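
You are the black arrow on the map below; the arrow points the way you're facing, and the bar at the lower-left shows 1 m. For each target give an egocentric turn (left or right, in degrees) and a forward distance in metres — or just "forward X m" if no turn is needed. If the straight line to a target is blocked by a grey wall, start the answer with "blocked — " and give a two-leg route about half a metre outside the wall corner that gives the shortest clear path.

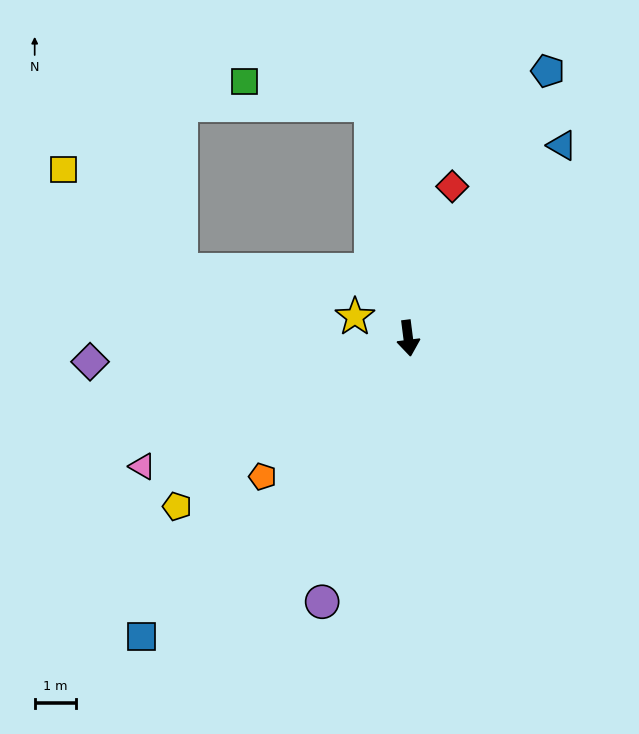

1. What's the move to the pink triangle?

turn right 72°, forward 7.2 m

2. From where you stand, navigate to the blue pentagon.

turn left 145°, forward 7.4 m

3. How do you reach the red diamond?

turn left 157°, forward 3.9 m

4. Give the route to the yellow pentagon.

turn right 61°, forward 7.0 m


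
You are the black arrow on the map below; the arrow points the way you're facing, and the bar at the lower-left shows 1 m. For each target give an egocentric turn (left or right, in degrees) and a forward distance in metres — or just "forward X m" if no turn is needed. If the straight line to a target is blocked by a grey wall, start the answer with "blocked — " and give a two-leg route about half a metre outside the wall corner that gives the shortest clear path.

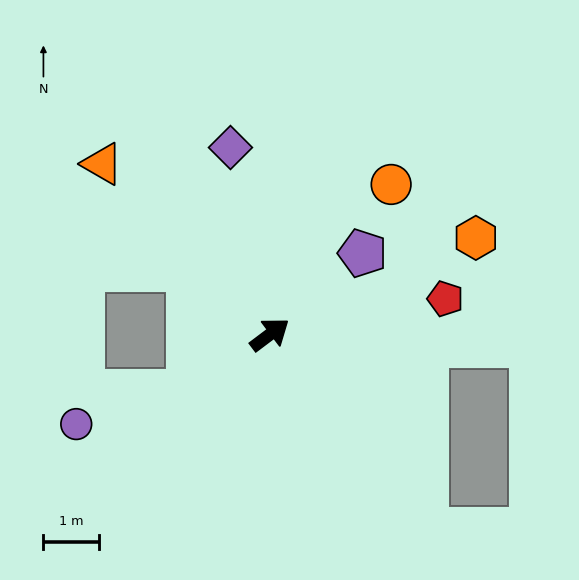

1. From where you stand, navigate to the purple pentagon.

turn left 4°, forward 2.2 m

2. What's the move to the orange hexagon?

turn right 12°, forward 4.1 m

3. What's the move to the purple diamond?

turn left 65°, forward 3.5 m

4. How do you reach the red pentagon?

turn right 26°, forward 3.2 m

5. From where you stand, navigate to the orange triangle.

turn left 98°, forward 4.3 m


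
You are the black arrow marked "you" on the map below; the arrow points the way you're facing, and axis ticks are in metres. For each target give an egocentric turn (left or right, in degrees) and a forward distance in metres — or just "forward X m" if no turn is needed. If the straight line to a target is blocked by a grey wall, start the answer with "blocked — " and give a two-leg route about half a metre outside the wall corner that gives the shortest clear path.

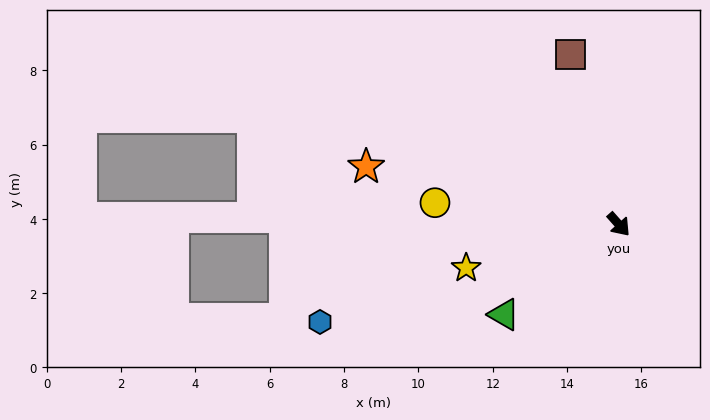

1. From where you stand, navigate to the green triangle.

turn right 94°, forward 3.9 m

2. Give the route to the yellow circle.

turn right 138°, forward 5.0 m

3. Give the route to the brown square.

turn left 154°, forward 4.8 m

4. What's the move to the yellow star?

turn right 116°, forward 4.3 m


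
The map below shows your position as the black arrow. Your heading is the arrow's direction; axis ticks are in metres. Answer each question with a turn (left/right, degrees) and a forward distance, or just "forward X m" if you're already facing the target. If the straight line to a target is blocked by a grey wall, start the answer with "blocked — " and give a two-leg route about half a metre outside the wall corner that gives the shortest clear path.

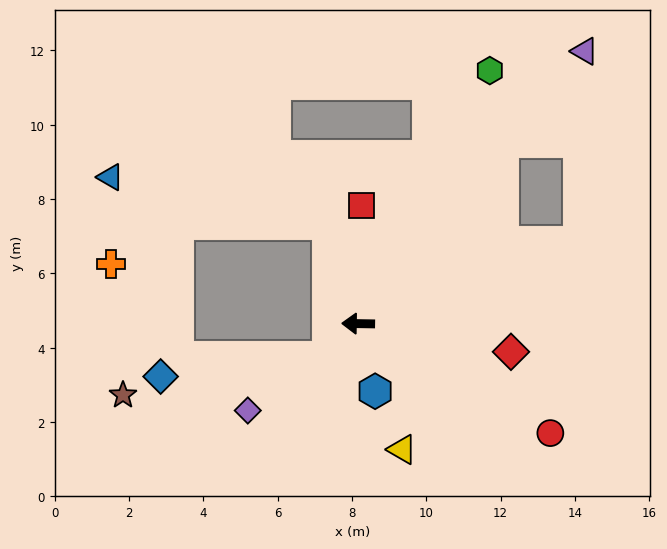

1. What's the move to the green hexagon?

turn right 117°, forward 7.7 m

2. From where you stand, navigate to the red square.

turn right 91°, forward 3.2 m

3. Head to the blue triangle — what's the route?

blocked — turn right 72°, forward 2.8 m, then turn left 61°, forward 6.0 m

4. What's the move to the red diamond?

turn left 170°, forward 4.2 m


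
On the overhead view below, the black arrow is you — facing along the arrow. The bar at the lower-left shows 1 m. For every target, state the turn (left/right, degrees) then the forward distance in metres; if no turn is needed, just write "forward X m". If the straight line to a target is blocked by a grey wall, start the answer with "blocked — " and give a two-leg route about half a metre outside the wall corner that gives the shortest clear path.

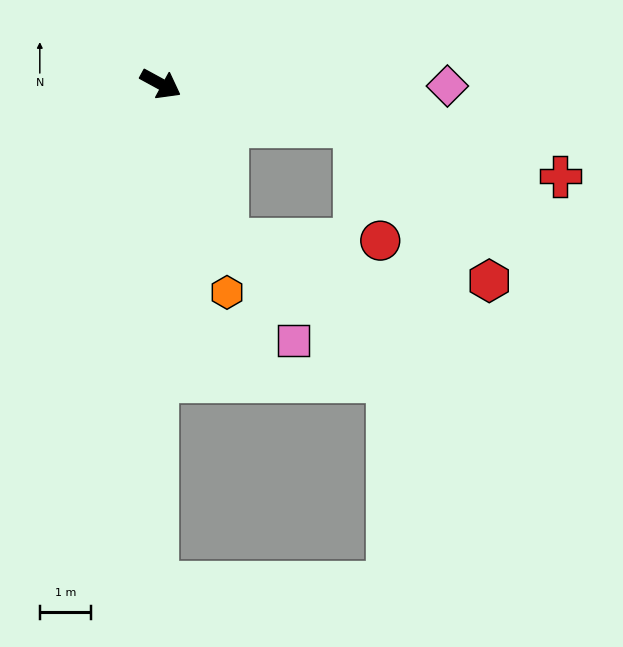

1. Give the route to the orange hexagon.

turn right 44°, forward 4.2 m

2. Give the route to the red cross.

turn left 16°, forward 8.0 m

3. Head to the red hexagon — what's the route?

blocked — turn left 16°, forward 3.9 m, then turn right 36°, forward 4.0 m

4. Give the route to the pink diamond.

turn left 28°, forward 5.6 m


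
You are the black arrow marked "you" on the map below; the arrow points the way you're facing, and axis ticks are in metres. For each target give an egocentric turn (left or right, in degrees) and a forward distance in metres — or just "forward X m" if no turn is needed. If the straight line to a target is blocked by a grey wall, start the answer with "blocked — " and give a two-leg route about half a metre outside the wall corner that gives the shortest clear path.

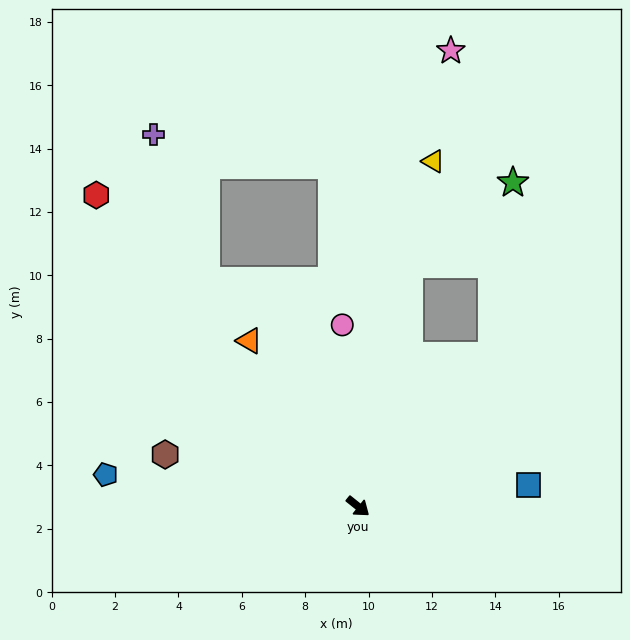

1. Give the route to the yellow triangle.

turn left 116°, forward 11.2 m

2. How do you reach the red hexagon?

turn left 169°, forward 12.8 m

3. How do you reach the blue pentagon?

turn right 148°, forward 8.0 m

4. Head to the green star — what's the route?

blocked — turn left 87°, forward 6.4 m, then turn left 35°, forward 5.5 m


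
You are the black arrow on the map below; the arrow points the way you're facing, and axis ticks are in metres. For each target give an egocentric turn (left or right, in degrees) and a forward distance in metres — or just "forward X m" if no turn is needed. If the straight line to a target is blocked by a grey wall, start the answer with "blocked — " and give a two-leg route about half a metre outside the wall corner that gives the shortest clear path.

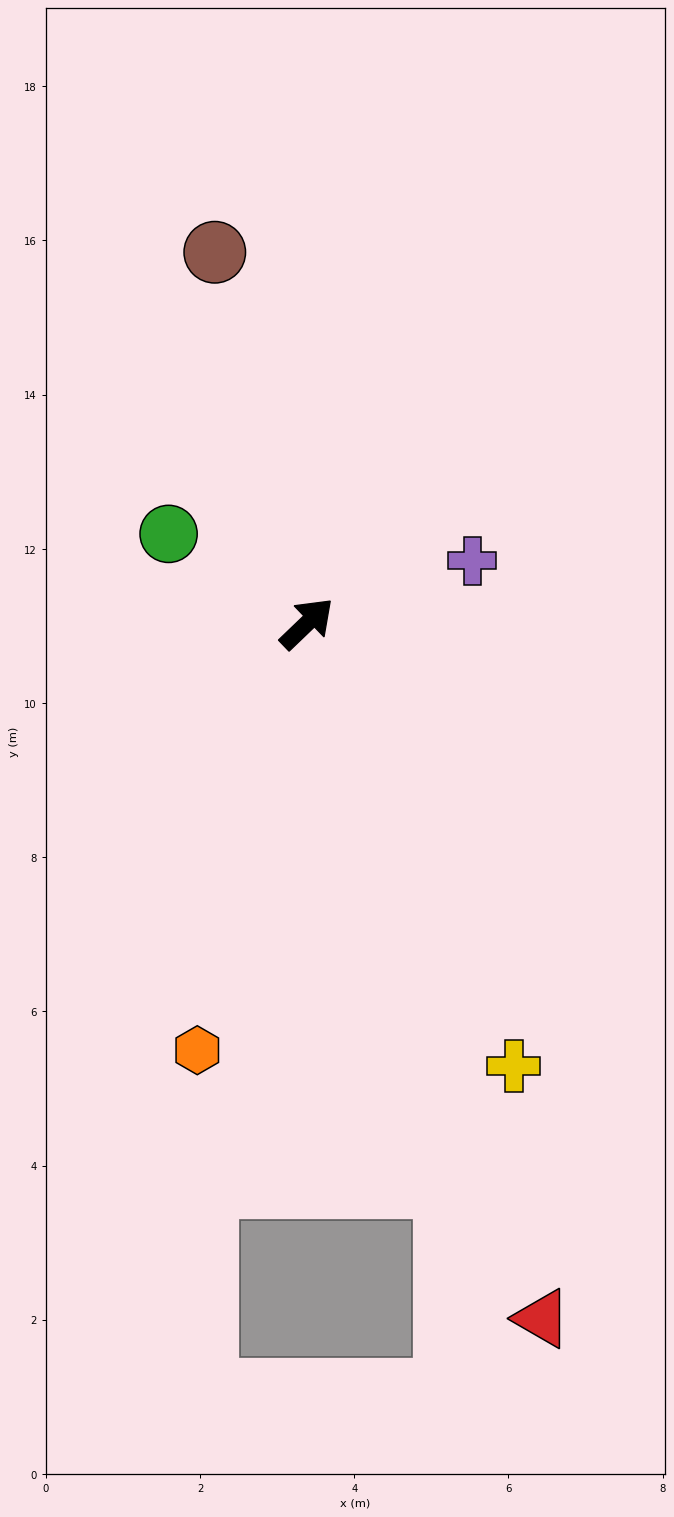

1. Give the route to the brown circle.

turn left 60°, forward 5.0 m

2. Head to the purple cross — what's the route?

turn right 23°, forward 2.3 m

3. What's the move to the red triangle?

turn right 115°, forward 9.5 m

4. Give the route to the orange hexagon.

turn right 148°, forward 5.7 m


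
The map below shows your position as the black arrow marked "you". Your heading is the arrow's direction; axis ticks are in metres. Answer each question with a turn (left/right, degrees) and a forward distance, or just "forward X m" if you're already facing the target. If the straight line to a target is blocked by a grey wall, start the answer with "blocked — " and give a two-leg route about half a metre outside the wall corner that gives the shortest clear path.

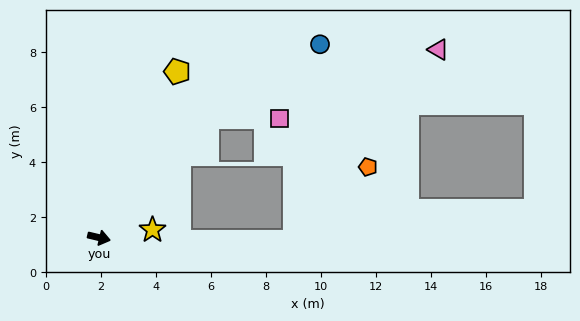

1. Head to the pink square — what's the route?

blocked — turn left 61°, forward 5.9 m, then turn right 48°, forward 2.6 m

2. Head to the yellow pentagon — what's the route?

turn left 78°, forward 6.7 m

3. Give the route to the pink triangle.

blocked — turn left 61°, forward 5.9 m, then turn right 31°, forward 8.8 m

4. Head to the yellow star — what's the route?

turn left 22°, forward 2.0 m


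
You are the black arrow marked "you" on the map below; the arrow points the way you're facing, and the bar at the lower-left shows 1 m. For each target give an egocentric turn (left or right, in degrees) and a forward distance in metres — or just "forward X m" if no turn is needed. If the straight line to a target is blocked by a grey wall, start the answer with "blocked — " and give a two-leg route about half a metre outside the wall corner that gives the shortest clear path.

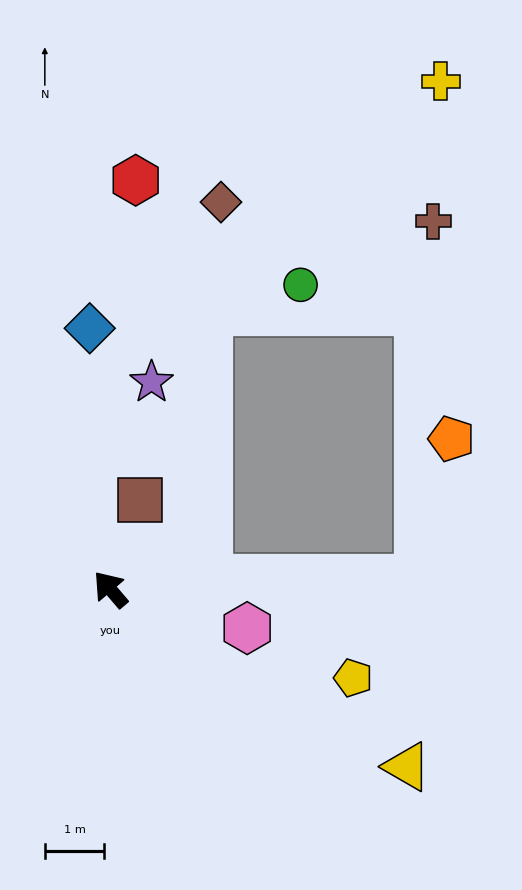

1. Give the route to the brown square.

turn right 59°, forward 1.6 m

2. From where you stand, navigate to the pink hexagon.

turn right 146°, forward 2.4 m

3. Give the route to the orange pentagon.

blocked — turn right 129°, forward 5.2 m, then turn left 76°, forward 2.4 m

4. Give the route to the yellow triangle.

turn right 161°, forward 5.8 m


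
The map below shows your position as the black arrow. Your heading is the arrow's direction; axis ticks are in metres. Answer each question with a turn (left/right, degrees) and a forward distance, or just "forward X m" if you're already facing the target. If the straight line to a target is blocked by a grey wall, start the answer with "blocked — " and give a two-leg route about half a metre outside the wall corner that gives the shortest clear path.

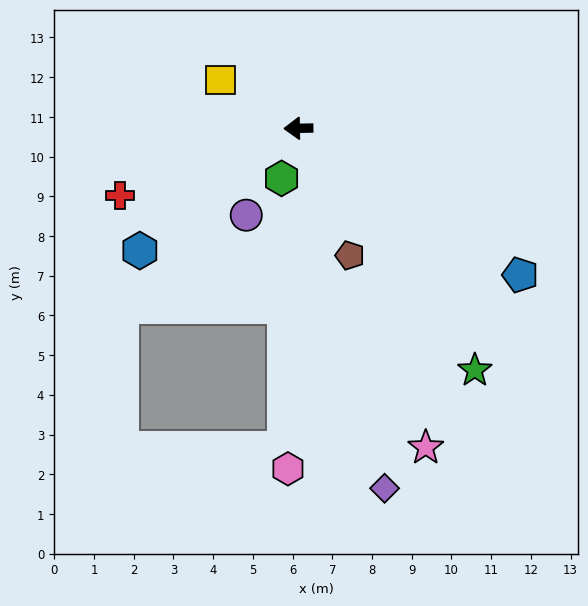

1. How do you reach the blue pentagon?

turn left 146°, forward 6.7 m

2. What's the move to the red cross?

turn left 20°, forward 4.8 m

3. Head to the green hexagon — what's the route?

turn left 70°, forward 1.3 m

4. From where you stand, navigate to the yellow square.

turn right 33°, forward 2.3 m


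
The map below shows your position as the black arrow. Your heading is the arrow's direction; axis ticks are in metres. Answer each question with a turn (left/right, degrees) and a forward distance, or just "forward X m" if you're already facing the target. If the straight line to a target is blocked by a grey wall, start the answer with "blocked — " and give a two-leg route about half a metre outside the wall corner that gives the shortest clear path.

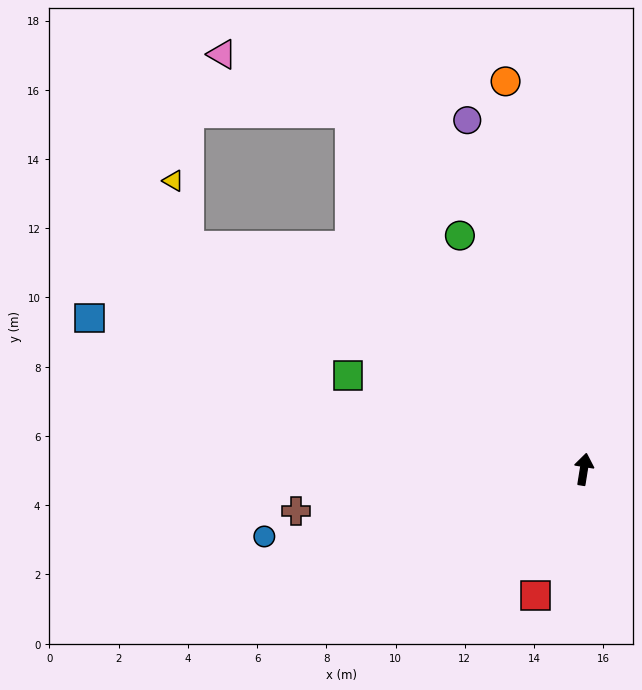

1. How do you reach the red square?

turn left 168°, forward 3.9 m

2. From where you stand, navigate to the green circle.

turn left 37°, forward 7.6 m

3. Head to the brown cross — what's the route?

turn left 107°, forward 8.4 m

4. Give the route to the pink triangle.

blocked — turn left 43°, forward 12.3 m, then turn left 31°, forward 4.1 m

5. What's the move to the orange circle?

turn left 21°, forward 11.4 m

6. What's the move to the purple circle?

turn left 28°, forward 10.6 m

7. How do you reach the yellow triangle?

blocked — turn left 70°, forward 13.1 m, then turn right 47°, forward 1.9 m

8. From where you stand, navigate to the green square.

turn left 77°, forward 7.3 m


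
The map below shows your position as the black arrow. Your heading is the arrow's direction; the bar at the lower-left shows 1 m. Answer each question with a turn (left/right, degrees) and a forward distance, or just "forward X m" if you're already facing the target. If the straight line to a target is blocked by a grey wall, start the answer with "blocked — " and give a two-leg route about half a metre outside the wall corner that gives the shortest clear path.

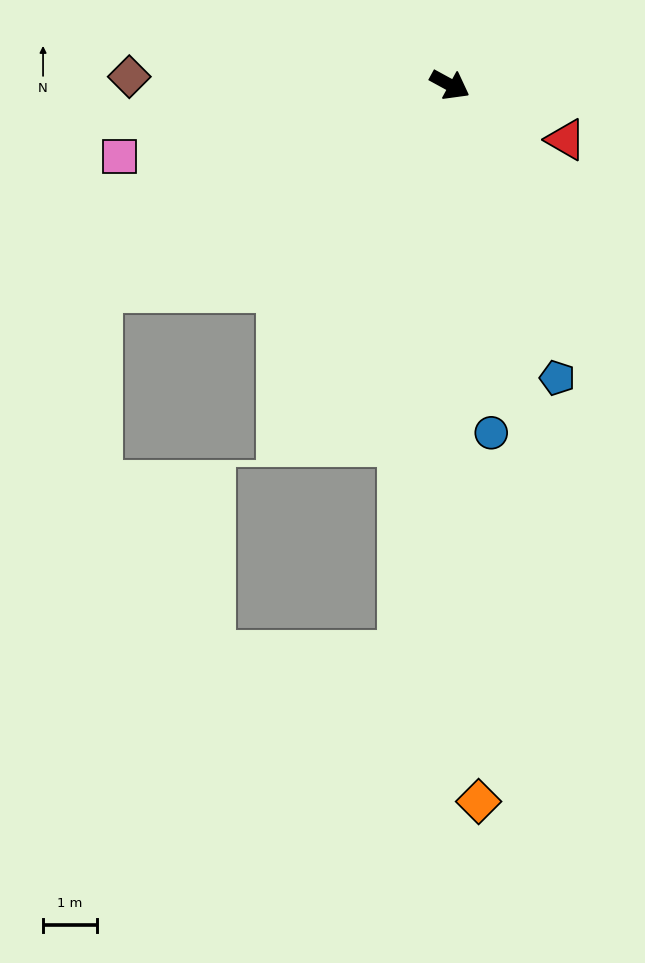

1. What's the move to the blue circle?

turn right 55°, forward 6.5 m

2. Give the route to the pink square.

turn right 139°, forward 6.2 m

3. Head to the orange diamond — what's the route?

turn right 59°, forward 13.2 m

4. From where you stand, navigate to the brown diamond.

turn right 153°, forward 5.9 m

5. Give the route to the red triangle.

turn left 3°, forward 2.4 m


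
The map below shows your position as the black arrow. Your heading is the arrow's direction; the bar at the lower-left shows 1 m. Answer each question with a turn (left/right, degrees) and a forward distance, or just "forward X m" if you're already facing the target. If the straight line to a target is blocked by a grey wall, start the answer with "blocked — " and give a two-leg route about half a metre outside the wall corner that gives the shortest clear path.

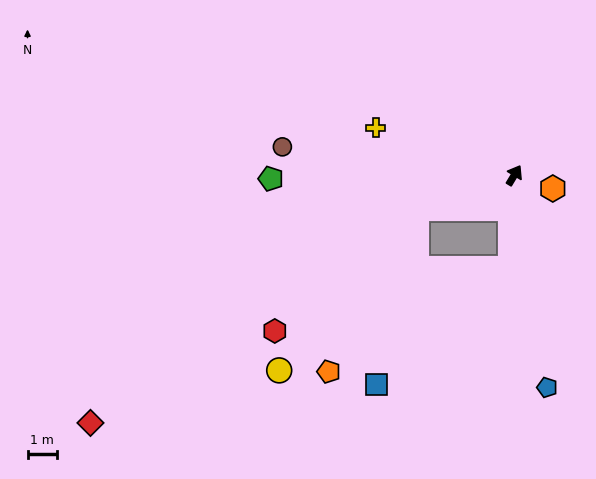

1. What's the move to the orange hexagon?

turn right 78°, forward 1.4 m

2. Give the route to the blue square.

blocked — turn right 152°, forward 3.2 m, then turn right 46°, forward 6.1 m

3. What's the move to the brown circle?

turn left 114°, forward 8.0 m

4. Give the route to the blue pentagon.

turn right 140°, forward 7.3 m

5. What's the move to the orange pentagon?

blocked — turn left 140°, forward 3.5 m, then turn left 43°, forward 6.3 m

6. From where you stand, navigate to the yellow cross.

turn left 102°, forward 5.0 m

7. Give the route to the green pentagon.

turn left 122°, forward 8.3 m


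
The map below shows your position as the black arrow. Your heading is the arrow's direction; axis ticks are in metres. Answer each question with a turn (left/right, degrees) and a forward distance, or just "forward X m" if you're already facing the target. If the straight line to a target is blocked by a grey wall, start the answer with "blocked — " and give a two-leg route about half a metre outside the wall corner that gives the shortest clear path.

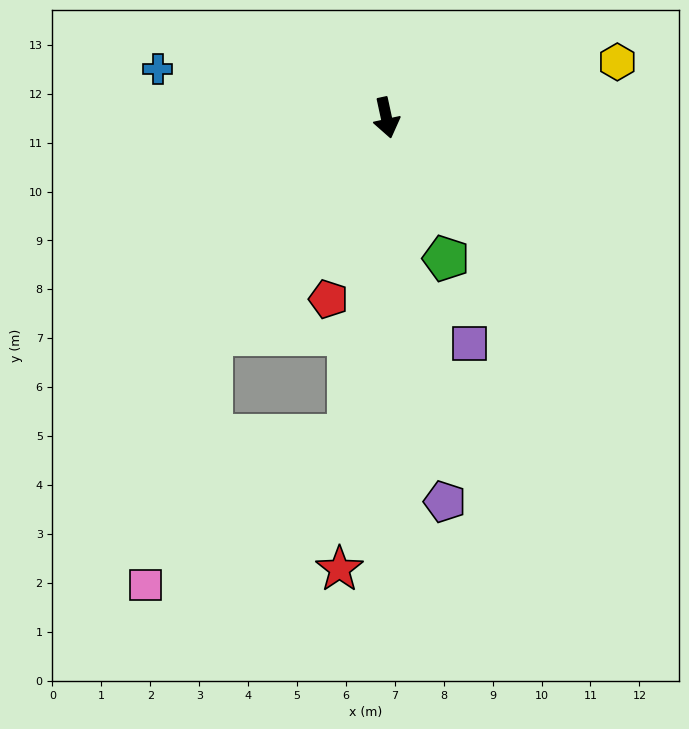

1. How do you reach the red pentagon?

turn right 30°, forward 3.9 m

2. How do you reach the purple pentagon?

turn right 4°, forward 7.9 m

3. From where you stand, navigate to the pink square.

blocked — turn right 51°, forward 5.7 m, then turn left 24°, forward 5.3 m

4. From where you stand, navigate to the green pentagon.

turn left 11°, forward 3.1 m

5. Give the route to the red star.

turn right 18°, forward 9.3 m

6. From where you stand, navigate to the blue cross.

turn right 114°, forward 4.8 m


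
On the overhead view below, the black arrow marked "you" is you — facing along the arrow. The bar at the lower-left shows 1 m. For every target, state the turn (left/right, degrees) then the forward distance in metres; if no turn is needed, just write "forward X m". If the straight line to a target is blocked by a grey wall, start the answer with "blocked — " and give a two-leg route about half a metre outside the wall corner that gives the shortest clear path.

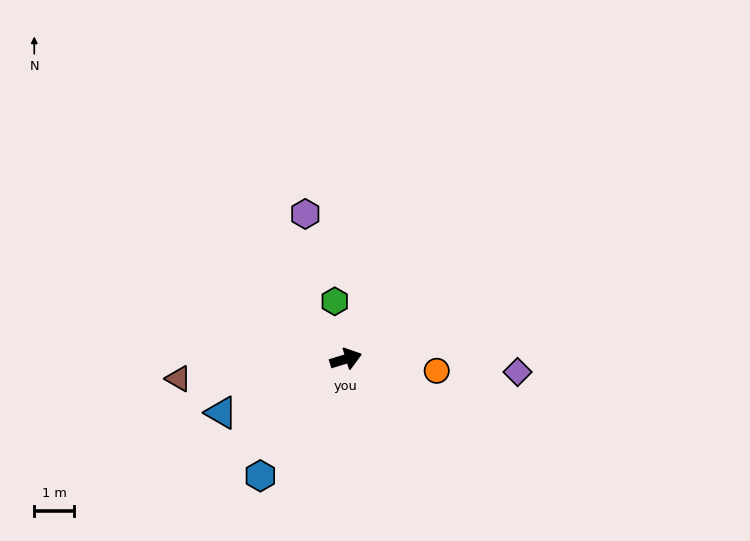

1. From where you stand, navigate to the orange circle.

turn right 25°, forward 2.3 m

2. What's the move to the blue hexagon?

turn right 143°, forward 3.6 m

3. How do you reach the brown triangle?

turn left 170°, forward 4.2 m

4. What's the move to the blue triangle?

turn right 174°, forward 3.4 m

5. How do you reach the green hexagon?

turn left 84°, forward 1.5 m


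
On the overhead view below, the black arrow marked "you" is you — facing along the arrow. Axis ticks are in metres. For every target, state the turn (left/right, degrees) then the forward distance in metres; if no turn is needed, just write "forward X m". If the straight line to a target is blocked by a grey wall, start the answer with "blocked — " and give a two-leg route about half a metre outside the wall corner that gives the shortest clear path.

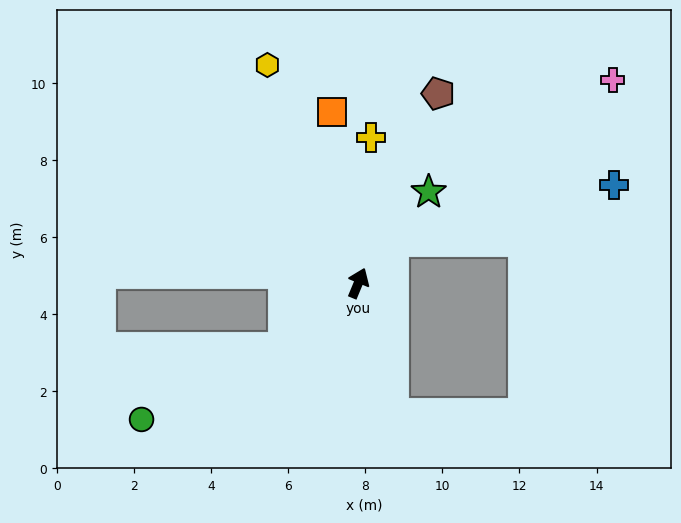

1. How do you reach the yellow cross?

turn left 18°, forward 3.8 m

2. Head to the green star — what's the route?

turn right 15°, forward 3.0 m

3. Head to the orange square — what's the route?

turn left 31°, forward 4.5 m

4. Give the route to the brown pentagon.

forward 5.3 m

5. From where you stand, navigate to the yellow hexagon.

turn left 45°, forward 6.1 m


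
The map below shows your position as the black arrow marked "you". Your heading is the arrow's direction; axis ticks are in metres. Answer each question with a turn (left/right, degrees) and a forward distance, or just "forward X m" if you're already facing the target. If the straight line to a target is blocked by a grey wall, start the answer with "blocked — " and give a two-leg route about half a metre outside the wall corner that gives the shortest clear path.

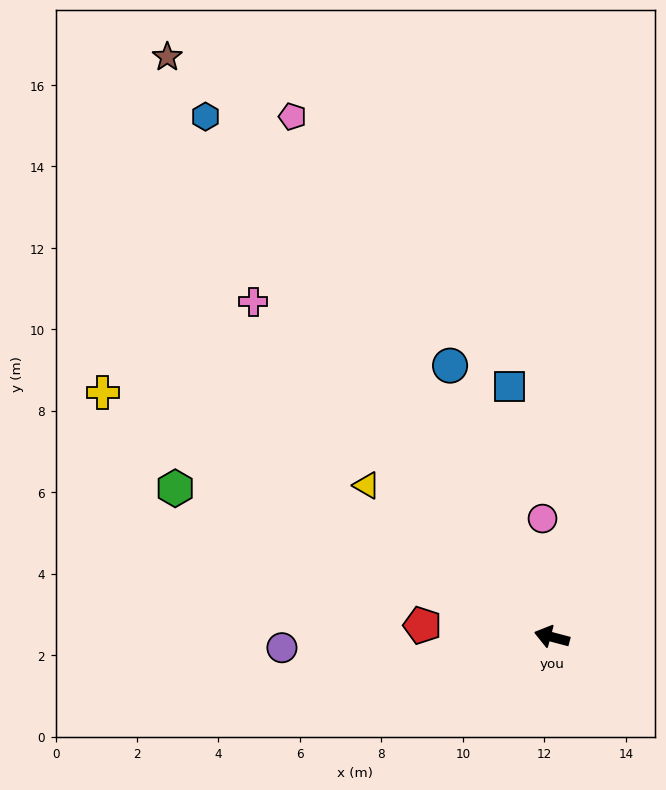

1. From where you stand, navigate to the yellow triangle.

turn right 24°, forward 5.9 m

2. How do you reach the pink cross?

turn right 34°, forward 11.0 m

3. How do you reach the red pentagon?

turn left 10°, forward 3.2 m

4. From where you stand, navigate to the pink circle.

turn right 71°, forward 2.9 m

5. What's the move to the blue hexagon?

turn right 42°, forward 15.3 m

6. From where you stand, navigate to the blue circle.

turn right 55°, forward 7.1 m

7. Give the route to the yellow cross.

turn right 14°, forward 12.6 m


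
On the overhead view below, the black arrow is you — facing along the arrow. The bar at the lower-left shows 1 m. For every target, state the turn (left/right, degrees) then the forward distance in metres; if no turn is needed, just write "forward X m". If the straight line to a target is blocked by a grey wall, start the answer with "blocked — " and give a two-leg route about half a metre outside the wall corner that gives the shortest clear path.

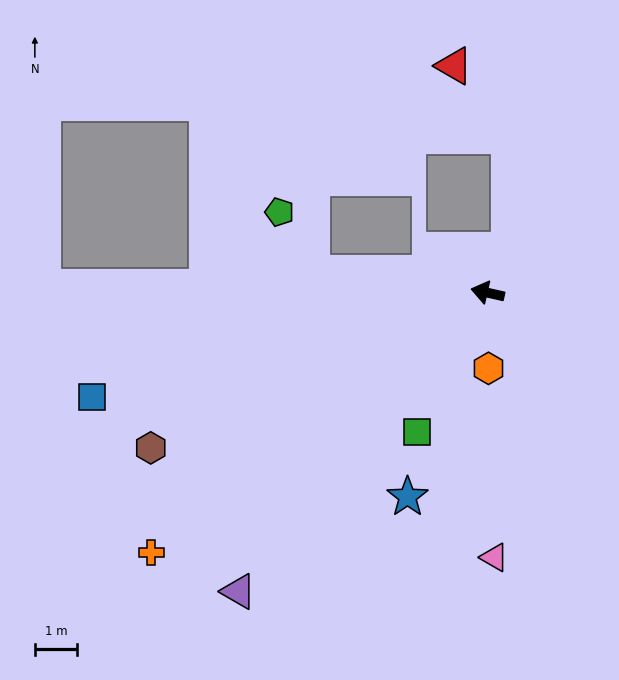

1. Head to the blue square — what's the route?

turn left 28°, forward 9.6 m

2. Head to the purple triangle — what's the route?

turn left 63°, forward 9.1 m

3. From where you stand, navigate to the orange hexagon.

turn left 103°, forward 1.8 m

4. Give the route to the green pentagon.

blocked — turn left 6°, forward 4.2 m, then turn right 56°, forward 1.6 m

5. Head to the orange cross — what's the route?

turn left 50°, forward 10.0 m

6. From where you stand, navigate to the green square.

turn left 76°, forward 3.7 m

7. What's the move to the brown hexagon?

turn left 38°, forward 8.7 m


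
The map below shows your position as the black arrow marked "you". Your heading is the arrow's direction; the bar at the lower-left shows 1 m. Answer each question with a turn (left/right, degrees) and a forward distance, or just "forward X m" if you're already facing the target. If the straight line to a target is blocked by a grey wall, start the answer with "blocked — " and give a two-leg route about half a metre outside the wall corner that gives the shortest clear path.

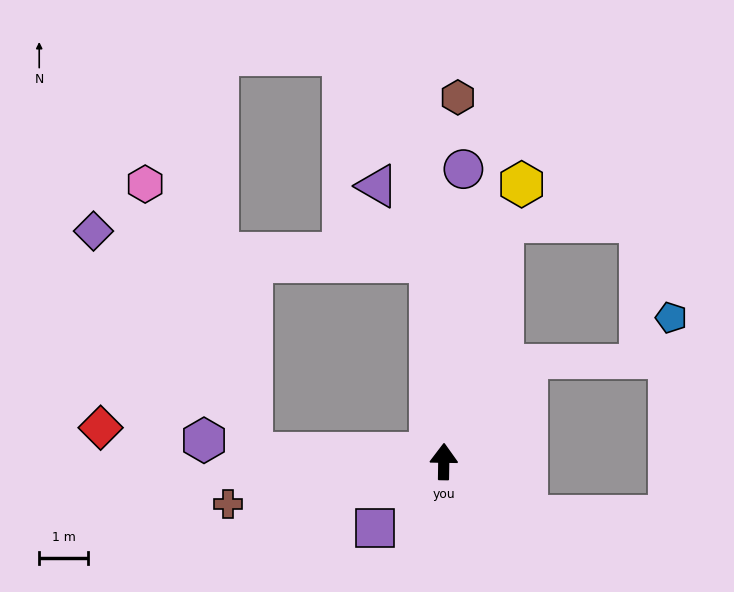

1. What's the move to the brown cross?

turn left 102°, forward 4.5 m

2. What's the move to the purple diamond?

blocked — turn left 88°, forward 3.9 m, then turn right 52°, forward 5.6 m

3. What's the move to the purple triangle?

blocked — turn left 5°, forward 4.1 m, then turn left 31°, forward 1.9 m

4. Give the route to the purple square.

turn left 135°, forward 2.0 m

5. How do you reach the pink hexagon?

blocked — turn left 88°, forward 3.9 m, then turn right 65°, forward 5.9 m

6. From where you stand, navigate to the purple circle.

turn right 3°, forward 6.0 m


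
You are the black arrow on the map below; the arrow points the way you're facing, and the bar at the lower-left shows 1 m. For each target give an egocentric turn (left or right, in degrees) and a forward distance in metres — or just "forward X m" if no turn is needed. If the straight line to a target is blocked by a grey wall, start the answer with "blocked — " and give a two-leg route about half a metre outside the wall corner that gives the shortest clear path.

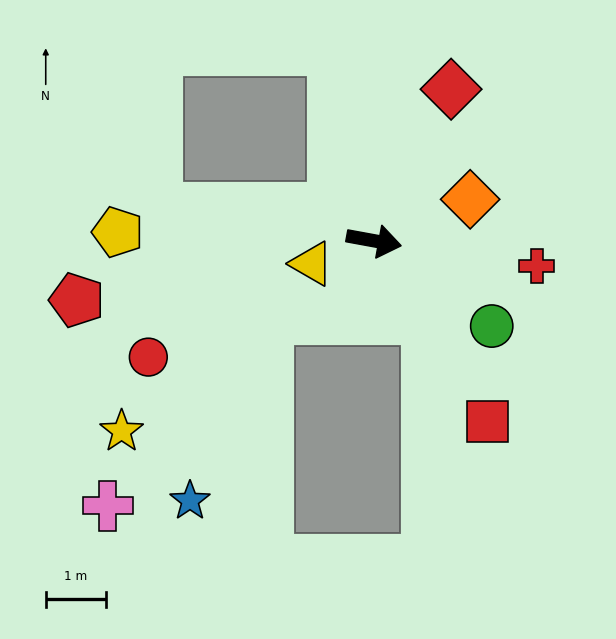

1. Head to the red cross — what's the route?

forward 2.7 m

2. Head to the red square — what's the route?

turn right 47°, forward 3.5 m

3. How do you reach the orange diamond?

turn left 34°, forward 1.7 m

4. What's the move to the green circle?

turn right 26°, forward 2.4 m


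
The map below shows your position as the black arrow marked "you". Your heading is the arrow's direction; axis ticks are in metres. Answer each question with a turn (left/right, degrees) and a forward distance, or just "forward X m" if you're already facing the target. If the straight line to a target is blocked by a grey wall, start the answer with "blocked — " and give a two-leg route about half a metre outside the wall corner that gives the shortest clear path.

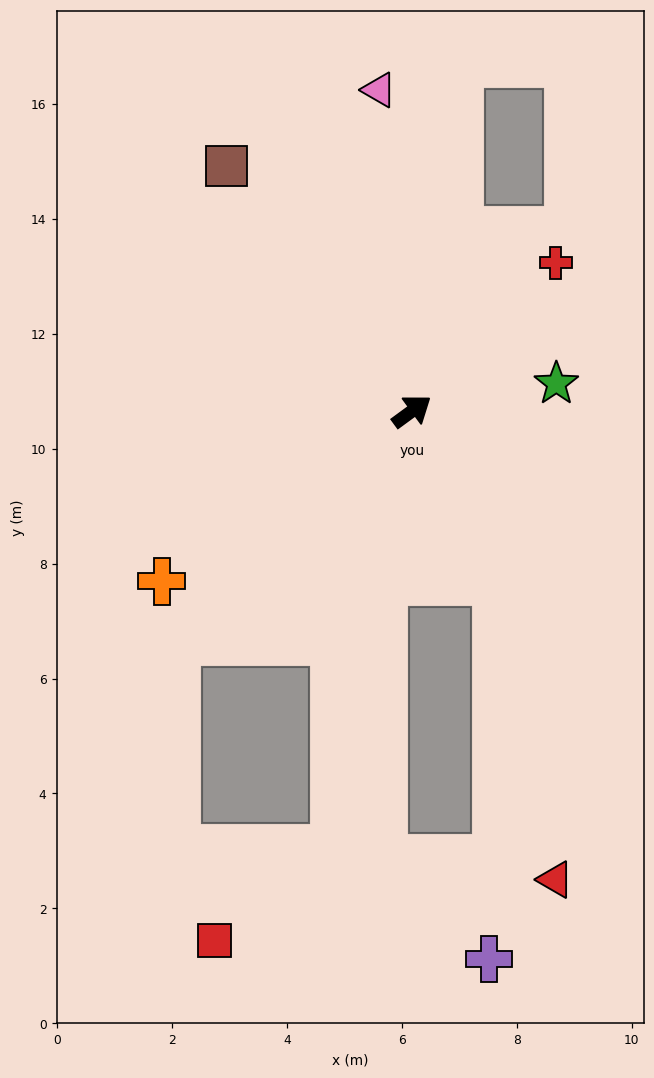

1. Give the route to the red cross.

turn left 10°, forward 3.6 m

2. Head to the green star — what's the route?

turn right 25°, forward 2.6 m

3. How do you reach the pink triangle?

turn left 60°, forward 5.6 m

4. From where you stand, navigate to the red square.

blocked — turn right 136°, forward 7.7 m, then turn right 43°, forward 2.6 m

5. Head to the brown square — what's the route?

turn left 91°, forward 5.4 m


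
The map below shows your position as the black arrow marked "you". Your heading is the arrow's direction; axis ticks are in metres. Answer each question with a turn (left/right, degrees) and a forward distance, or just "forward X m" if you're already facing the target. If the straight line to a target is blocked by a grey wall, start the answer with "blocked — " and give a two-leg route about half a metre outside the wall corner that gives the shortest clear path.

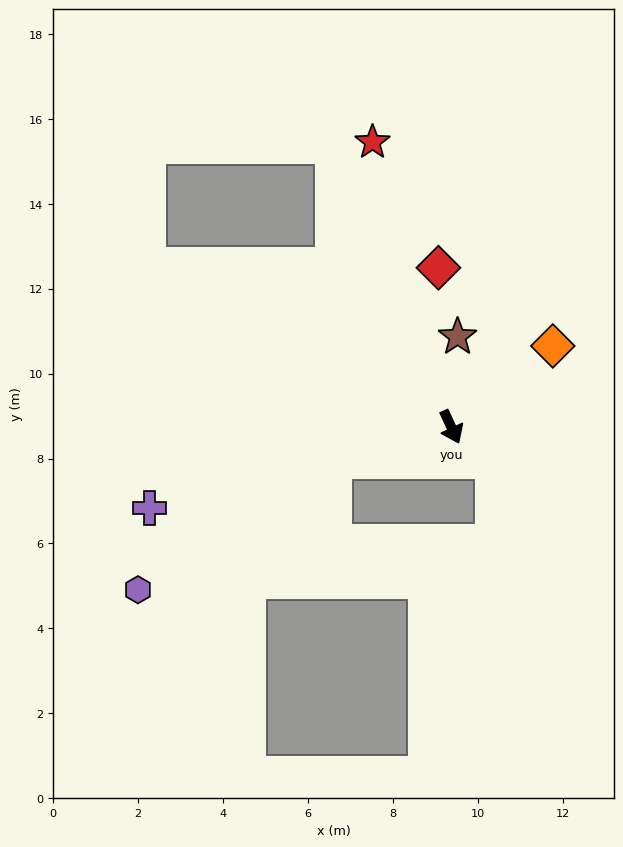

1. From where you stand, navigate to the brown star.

turn left 151°, forward 2.1 m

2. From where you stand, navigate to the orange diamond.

turn left 104°, forward 3.1 m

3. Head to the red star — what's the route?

turn left 171°, forward 7.0 m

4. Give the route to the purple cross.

turn right 100°, forward 7.4 m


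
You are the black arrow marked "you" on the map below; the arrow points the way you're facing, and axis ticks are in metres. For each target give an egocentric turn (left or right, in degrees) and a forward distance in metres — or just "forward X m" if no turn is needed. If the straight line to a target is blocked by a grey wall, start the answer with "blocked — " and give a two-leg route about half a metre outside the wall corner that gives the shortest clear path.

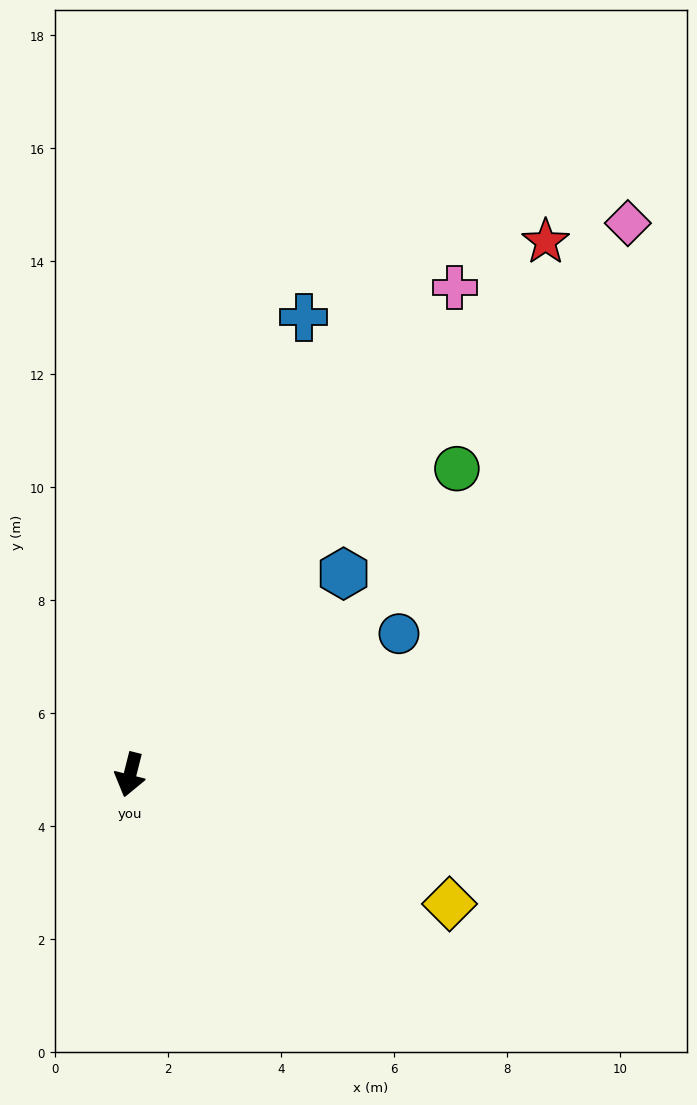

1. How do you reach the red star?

turn left 156°, forward 12.0 m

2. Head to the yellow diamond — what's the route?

turn left 82°, forward 6.1 m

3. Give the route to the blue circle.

turn left 132°, forward 5.4 m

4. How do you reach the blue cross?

turn left 173°, forward 8.7 m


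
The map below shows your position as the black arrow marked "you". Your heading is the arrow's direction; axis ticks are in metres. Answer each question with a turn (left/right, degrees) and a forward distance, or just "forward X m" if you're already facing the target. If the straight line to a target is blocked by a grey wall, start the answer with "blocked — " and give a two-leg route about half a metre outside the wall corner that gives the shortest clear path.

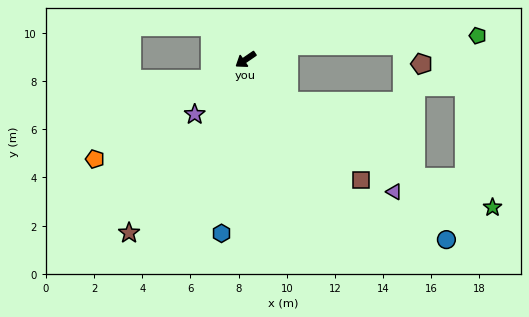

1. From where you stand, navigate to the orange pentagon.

forward 7.5 m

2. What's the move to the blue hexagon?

turn left 48°, forward 7.3 m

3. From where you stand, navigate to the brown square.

turn left 99°, forward 6.9 m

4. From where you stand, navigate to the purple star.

turn left 13°, forward 3.1 m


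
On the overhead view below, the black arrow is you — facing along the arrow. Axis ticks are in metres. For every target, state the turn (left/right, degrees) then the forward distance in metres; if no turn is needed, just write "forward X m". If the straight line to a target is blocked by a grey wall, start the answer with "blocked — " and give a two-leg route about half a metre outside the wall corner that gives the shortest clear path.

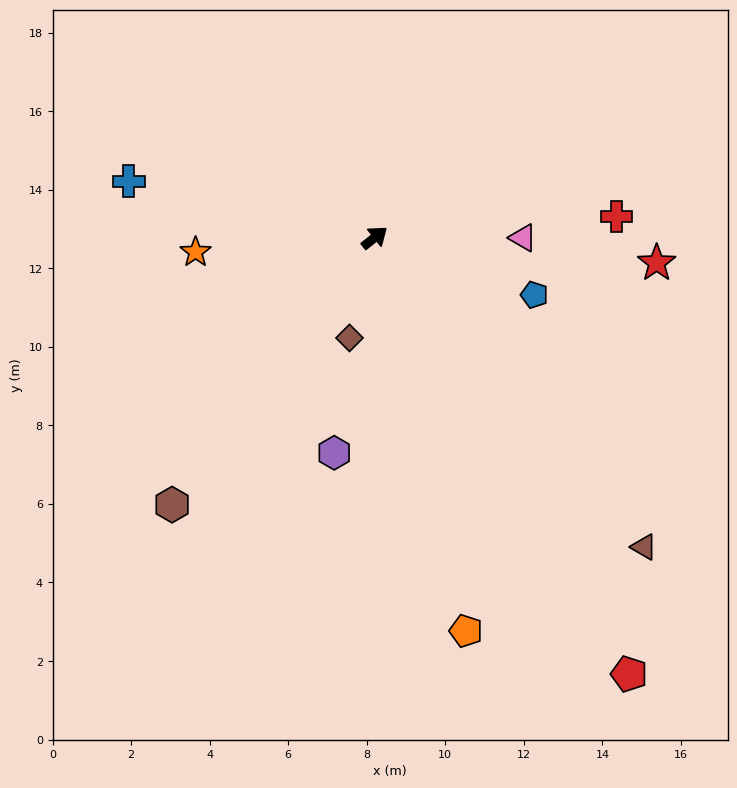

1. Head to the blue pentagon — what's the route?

turn right 58°, forward 4.3 m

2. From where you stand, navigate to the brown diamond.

turn right 143°, forward 2.6 m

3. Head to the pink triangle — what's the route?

turn right 39°, forward 3.8 m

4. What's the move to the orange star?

turn left 146°, forward 4.6 m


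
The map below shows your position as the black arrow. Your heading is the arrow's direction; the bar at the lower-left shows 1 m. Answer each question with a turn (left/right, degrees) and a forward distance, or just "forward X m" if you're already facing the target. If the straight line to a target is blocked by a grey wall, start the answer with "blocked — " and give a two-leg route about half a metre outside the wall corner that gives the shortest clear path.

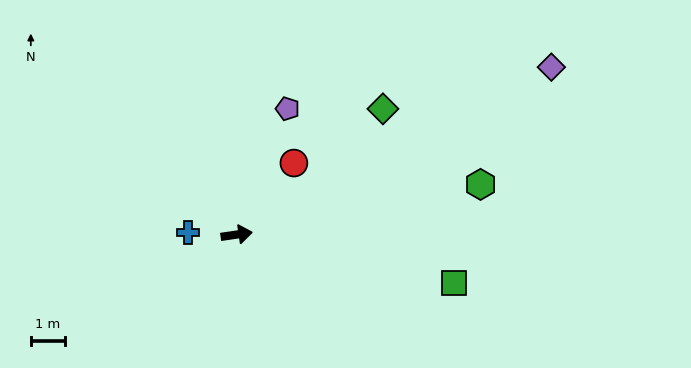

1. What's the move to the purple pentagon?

turn left 60°, forward 4.0 m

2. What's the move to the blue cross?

turn left 169°, forward 1.4 m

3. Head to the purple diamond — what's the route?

turn left 20°, forward 10.5 m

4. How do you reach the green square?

turn right 21°, forward 6.5 m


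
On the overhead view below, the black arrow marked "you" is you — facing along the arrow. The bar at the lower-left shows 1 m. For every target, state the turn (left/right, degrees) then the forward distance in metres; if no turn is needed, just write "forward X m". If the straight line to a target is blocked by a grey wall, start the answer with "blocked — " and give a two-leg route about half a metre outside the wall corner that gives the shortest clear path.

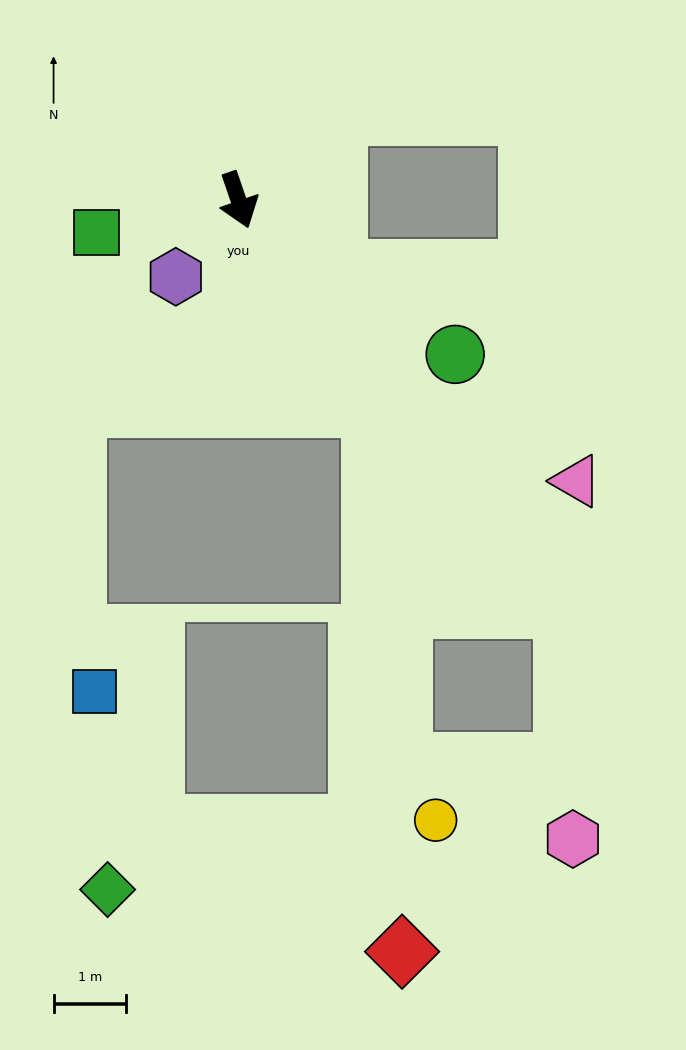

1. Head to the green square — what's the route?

turn right 96°, forward 2.0 m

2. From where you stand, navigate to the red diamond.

blocked — turn left 14°, forward 3.4 m, then turn right 30°, forward 7.5 m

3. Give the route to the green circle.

turn left 36°, forward 3.7 m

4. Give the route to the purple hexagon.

turn right 58°, forward 1.4 m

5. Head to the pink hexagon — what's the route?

blocked — turn left 20°, forward 7.2 m, then turn right 37°, forward 3.2 m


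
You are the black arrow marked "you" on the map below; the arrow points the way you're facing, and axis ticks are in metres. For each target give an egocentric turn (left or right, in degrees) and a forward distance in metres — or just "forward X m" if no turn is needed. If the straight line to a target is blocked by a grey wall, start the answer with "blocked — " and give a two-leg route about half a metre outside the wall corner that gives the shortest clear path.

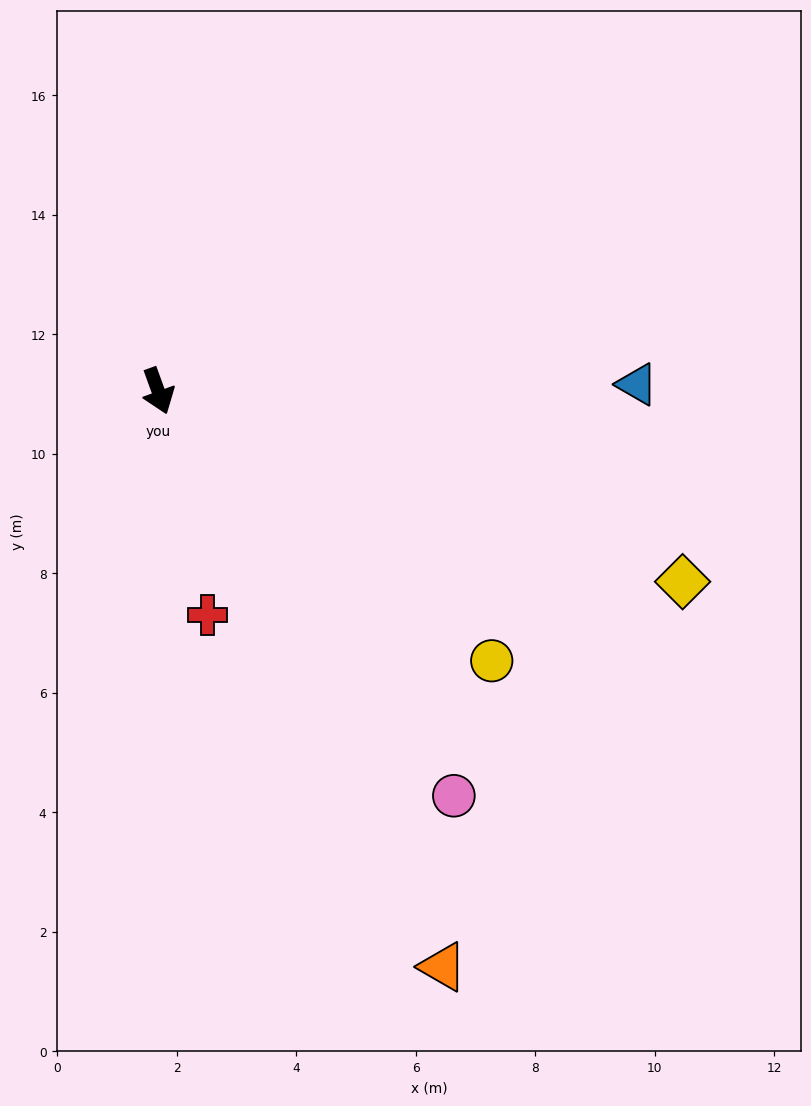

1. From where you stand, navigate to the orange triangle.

turn left 6°, forward 10.8 m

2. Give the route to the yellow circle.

turn left 31°, forward 7.2 m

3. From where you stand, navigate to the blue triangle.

turn left 71°, forward 8.0 m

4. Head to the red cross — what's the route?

turn right 8°, forward 3.8 m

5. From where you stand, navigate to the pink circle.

turn left 16°, forward 8.4 m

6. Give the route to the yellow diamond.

turn left 50°, forward 9.3 m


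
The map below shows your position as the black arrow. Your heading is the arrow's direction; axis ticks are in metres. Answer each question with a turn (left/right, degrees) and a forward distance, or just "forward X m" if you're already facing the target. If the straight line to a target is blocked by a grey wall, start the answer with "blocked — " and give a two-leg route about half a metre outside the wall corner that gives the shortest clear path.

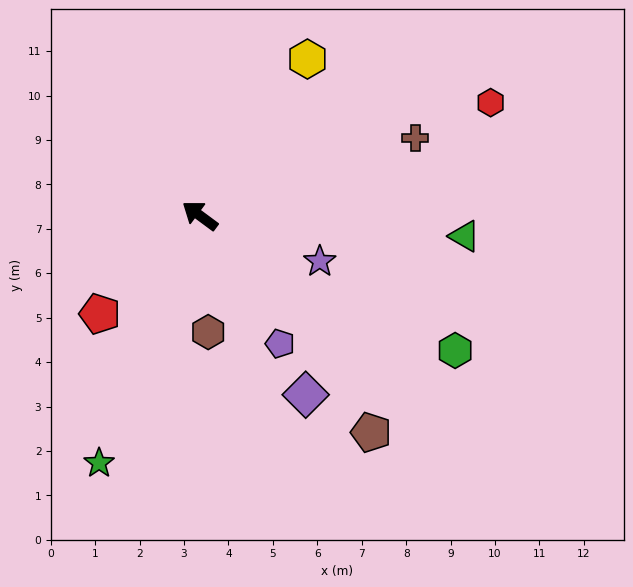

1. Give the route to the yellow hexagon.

turn right 88°, forward 4.3 m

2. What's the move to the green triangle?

turn right 148°, forward 6.0 m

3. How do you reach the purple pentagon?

turn left 159°, forward 3.4 m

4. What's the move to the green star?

turn left 104°, forward 6.0 m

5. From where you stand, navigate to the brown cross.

turn right 124°, forward 5.2 m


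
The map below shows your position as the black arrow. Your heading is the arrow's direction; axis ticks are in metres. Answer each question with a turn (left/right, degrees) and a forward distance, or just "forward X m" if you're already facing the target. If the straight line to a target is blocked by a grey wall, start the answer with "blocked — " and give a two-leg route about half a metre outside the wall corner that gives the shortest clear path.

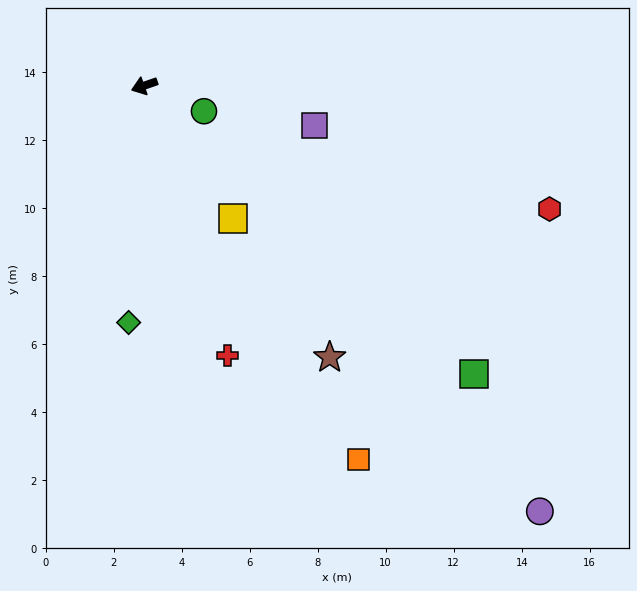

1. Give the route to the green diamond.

turn left 67°, forward 7.0 m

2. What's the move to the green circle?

turn left 137°, forward 1.9 m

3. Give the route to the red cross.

turn left 88°, forward 8.3 m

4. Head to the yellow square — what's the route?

turn left 105°, forward 4.7 m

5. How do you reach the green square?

turn left 120°, forward 12.9 m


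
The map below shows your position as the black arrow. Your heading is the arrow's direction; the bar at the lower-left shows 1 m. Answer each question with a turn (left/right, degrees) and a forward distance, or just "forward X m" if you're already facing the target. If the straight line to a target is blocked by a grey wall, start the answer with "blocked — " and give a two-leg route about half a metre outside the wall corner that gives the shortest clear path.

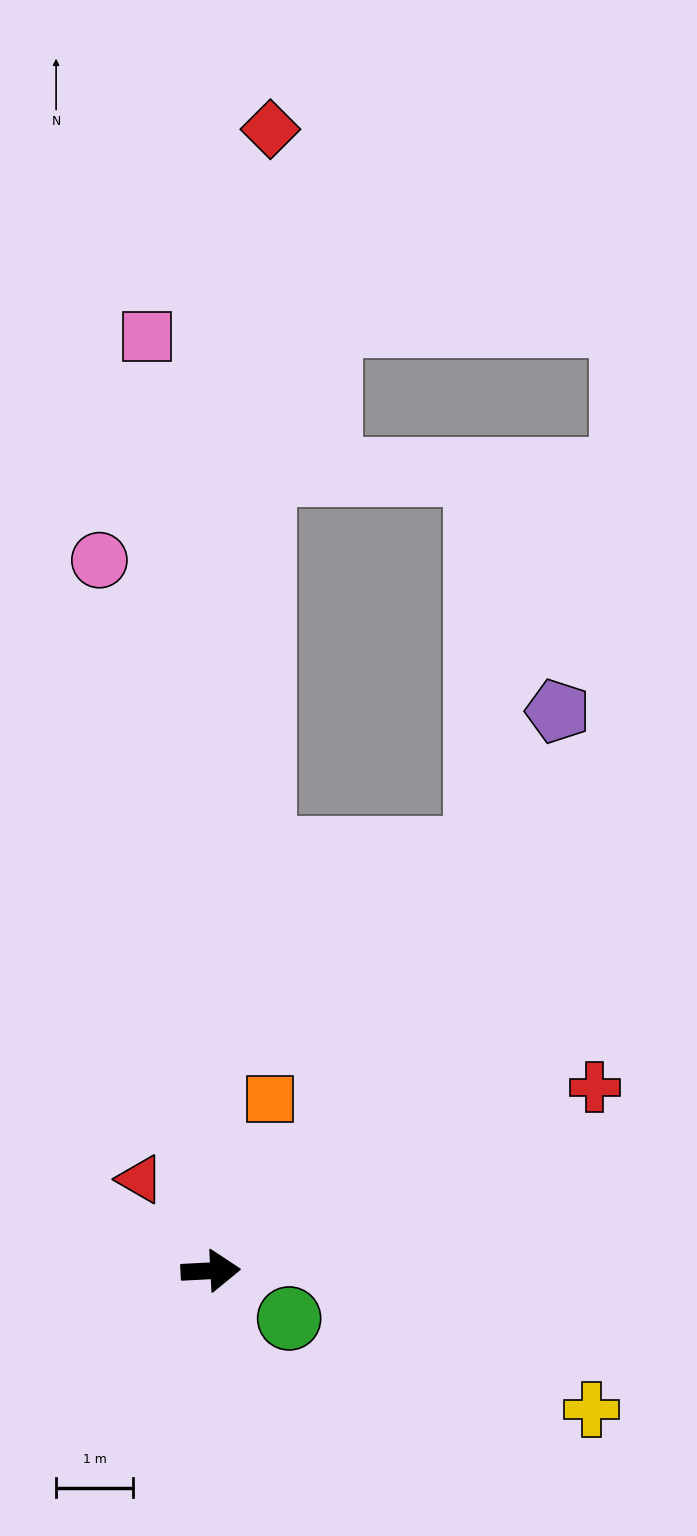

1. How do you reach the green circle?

turn right 34°, forward 1.2 m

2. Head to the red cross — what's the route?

turn left 23°, forward 5.5 m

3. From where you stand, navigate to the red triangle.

turn left 125°, forward 1.5 m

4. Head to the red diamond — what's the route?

turn left 84°, forward 14.8 m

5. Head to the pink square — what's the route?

turn left 91°, forward 12.2 m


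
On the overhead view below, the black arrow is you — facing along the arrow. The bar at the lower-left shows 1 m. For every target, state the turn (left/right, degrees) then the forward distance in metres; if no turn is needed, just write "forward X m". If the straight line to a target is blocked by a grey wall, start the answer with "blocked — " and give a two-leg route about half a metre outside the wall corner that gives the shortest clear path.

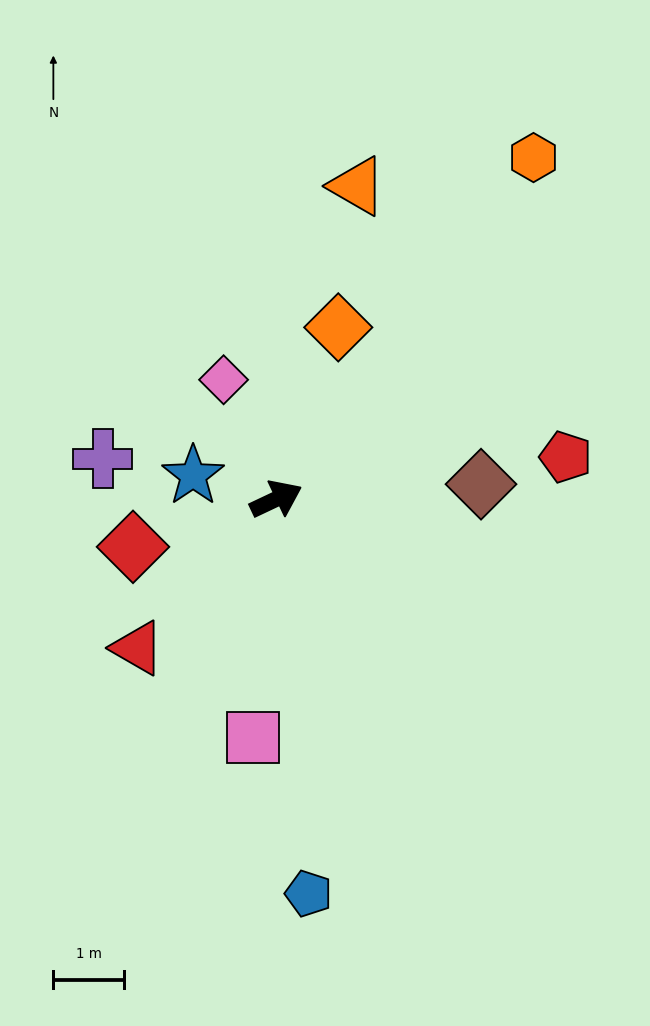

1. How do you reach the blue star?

turn left 139°, forward 1.2 m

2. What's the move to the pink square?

turn right 121°, forward 3.4 m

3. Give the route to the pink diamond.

turn left 89°, forward 1.8 m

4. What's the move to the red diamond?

turn left 173°, forward 2.1 m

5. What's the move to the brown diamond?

turn right 21°, forward 2.9 m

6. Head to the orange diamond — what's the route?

turn left 45°, forward 2.6 m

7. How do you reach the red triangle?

turn right 158°, forward 2.9 m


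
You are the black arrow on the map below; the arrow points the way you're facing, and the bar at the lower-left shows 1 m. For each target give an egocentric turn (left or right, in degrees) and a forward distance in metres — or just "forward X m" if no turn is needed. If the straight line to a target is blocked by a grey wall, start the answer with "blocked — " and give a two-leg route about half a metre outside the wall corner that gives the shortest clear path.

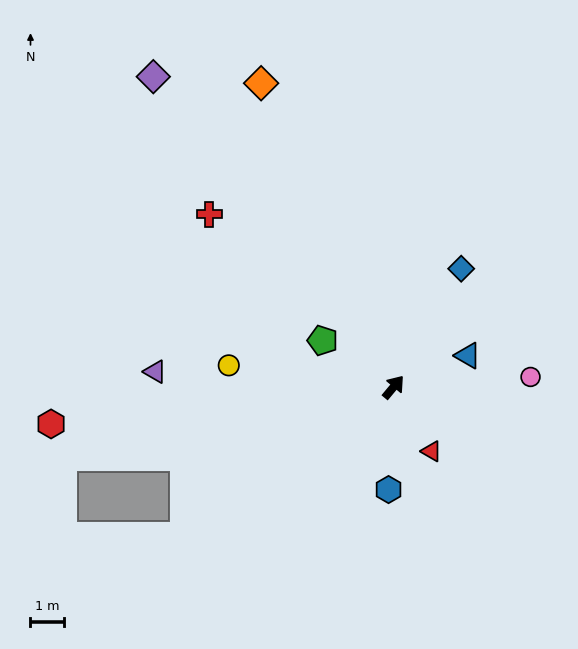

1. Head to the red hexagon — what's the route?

turn left 136°, forward 10.2 m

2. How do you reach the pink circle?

turn right 46°, forward 4.1 m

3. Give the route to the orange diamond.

turn left 63°, forward 9.8 m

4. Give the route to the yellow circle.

turn left 122°, forward 4.9 m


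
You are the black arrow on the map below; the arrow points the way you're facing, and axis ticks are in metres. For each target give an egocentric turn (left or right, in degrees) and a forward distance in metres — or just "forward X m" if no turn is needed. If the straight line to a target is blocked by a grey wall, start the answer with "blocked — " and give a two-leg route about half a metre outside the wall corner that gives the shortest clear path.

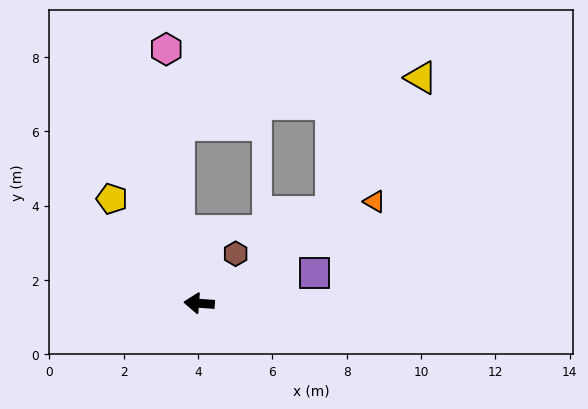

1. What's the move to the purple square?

turn right 161°, forward 3.2 m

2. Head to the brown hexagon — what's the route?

turn right 122°, forward 1.7 m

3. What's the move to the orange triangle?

turn right 146°, forward 5.5 m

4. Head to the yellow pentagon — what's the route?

turn right 46°, forward 3.7 m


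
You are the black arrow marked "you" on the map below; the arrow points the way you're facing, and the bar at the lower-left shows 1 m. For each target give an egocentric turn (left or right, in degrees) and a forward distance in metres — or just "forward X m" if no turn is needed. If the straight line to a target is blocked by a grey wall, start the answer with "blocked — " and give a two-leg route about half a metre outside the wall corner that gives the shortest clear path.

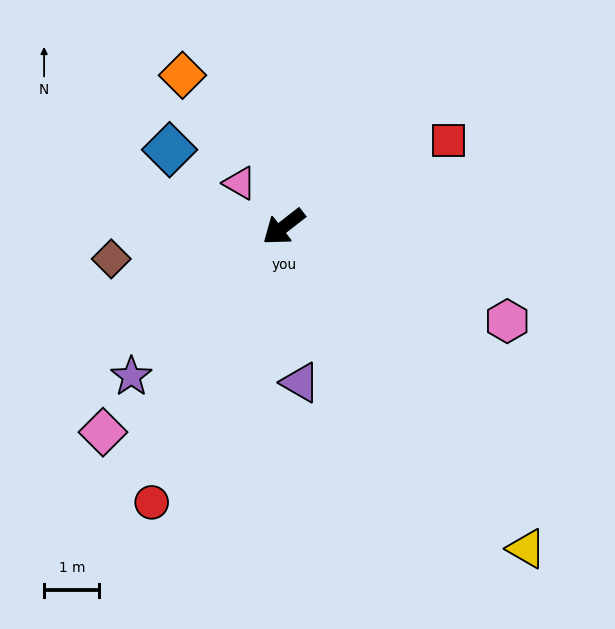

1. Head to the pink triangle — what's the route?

turn right 83°, forward 1.1 m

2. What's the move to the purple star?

turn left 7°, forward 3.9 m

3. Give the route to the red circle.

turn left 26°, forward 5.5 m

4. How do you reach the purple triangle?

turn left 58°, forward 2.8 m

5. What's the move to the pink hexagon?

turn left 119°, forward 4.4 m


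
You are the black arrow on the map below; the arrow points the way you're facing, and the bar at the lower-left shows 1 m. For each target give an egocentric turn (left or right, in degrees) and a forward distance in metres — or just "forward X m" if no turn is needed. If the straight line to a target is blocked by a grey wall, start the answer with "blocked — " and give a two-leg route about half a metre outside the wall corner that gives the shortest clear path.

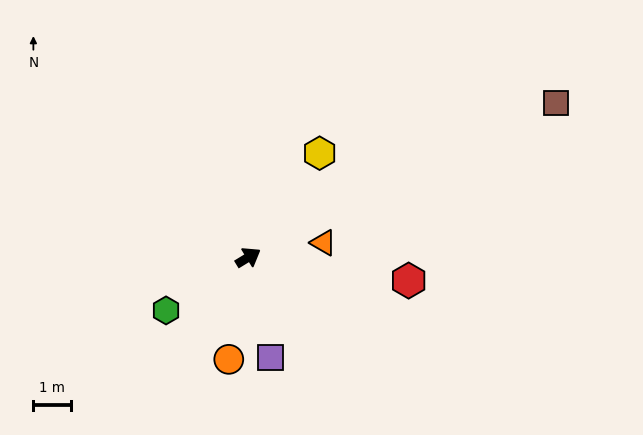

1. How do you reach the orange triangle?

turn right 20°, forward 2.0 m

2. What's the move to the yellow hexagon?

turn left 24°, forward 3.4 m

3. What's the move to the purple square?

turn right 109°, forward 2.7 m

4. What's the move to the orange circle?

turn right 132°, forward 2.8 m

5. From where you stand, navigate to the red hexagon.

turn right 40°, forward 4.3 m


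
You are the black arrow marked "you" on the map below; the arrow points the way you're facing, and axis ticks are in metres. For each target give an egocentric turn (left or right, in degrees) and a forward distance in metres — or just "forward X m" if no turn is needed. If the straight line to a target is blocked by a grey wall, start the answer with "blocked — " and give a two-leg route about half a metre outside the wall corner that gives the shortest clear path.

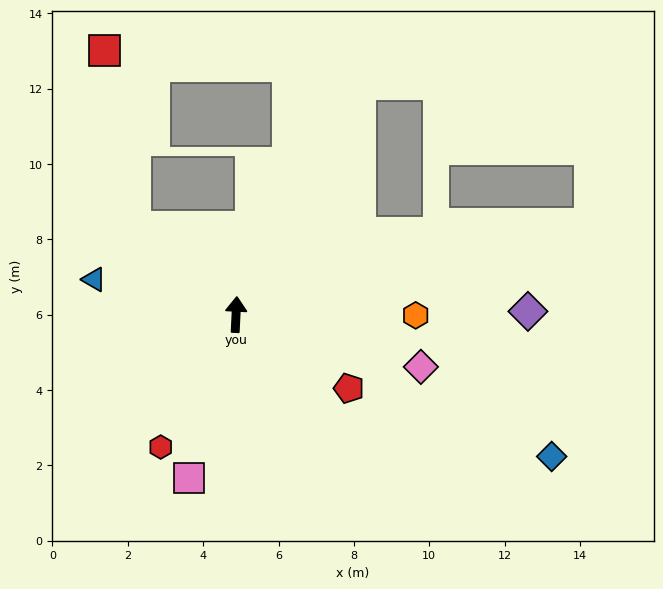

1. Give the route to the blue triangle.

turn left 79°, forward 3.9 m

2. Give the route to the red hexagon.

turn left 153°, forward 4.0 m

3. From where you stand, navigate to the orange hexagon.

turn right 88°, forward 4.8 m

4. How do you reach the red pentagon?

turn right 120°, forward 3.6 m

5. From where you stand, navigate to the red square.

blocked — turn left 52°, forward 3.5 m, then turn right 39°, forward 4.8 m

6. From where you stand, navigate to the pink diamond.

turn right 103°, forward 5.1 m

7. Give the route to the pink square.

turn left 167°, forward 4.5 m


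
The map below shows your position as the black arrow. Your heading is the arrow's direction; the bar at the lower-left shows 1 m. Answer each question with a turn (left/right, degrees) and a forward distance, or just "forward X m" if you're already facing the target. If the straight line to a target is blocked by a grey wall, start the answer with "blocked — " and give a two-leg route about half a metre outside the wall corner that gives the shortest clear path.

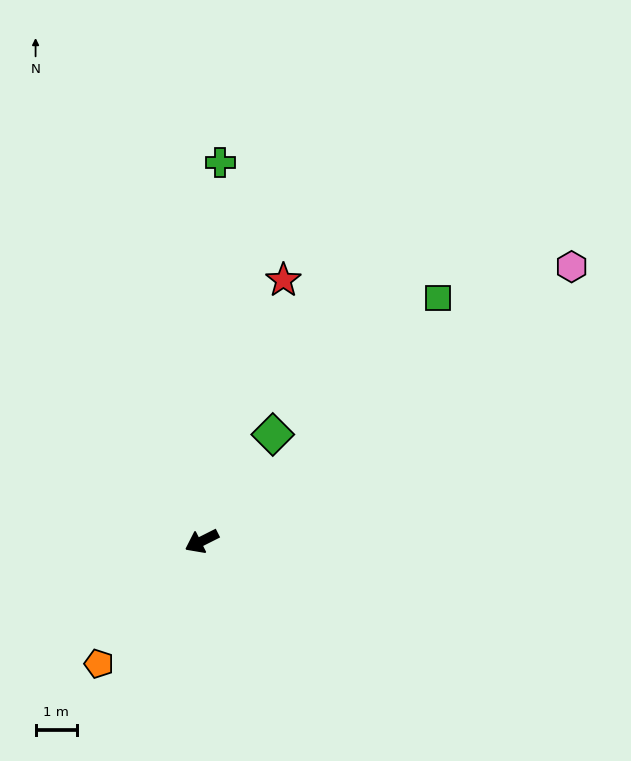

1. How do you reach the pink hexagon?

turn right 170°, forward 11.1 m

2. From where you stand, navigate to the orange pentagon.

turn left 23°, forward 3.9 m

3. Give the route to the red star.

turn right 134°, forward 6.6 m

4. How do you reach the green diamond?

turn right 150°, forward 3.1 m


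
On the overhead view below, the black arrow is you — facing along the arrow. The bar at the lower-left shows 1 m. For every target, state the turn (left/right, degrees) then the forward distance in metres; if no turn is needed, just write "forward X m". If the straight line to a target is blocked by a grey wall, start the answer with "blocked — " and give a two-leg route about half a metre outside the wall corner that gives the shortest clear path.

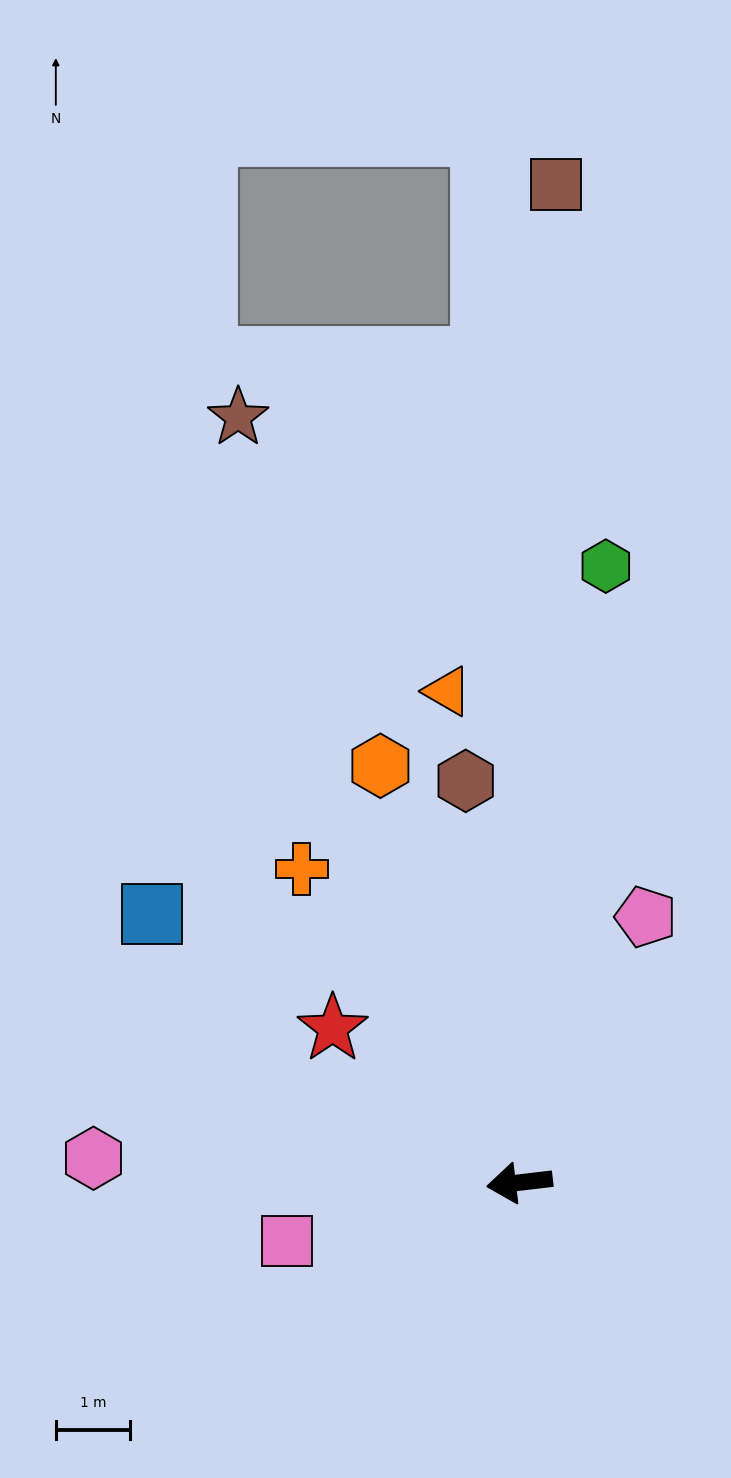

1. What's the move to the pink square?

turn left 7°, forward 3.2 m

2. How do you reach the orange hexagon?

turn right 78°, forward 5.9 m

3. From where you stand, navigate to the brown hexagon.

turn right 89°, forward 5.4 m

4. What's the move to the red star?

turn right 46°, forward 3.2 m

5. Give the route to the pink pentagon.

turn right 122°, forward 3.9 m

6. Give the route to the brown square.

turn right 99°, forward 13.4 m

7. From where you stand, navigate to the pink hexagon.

turn right 10°, forward 5.7 m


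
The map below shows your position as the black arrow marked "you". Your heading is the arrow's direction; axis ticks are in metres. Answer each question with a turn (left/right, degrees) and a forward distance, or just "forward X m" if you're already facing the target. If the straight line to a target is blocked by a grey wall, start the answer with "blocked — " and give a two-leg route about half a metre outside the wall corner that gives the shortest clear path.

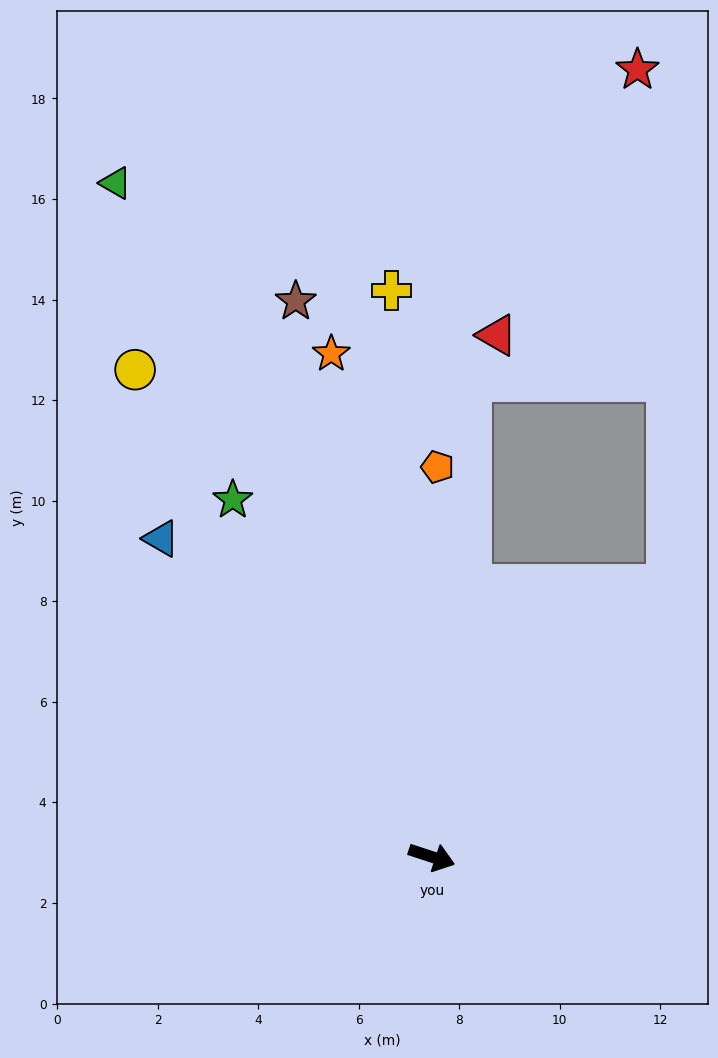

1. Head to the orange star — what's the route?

turn left 120°, forward 10.2 m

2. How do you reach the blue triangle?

turn left 149°, forward 8.3 m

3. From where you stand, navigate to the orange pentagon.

turn left 107°, forward 7.8 m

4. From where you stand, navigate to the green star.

turn left 137°, forward 8.1 m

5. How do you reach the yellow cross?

turn left 112°, forward 11.3 m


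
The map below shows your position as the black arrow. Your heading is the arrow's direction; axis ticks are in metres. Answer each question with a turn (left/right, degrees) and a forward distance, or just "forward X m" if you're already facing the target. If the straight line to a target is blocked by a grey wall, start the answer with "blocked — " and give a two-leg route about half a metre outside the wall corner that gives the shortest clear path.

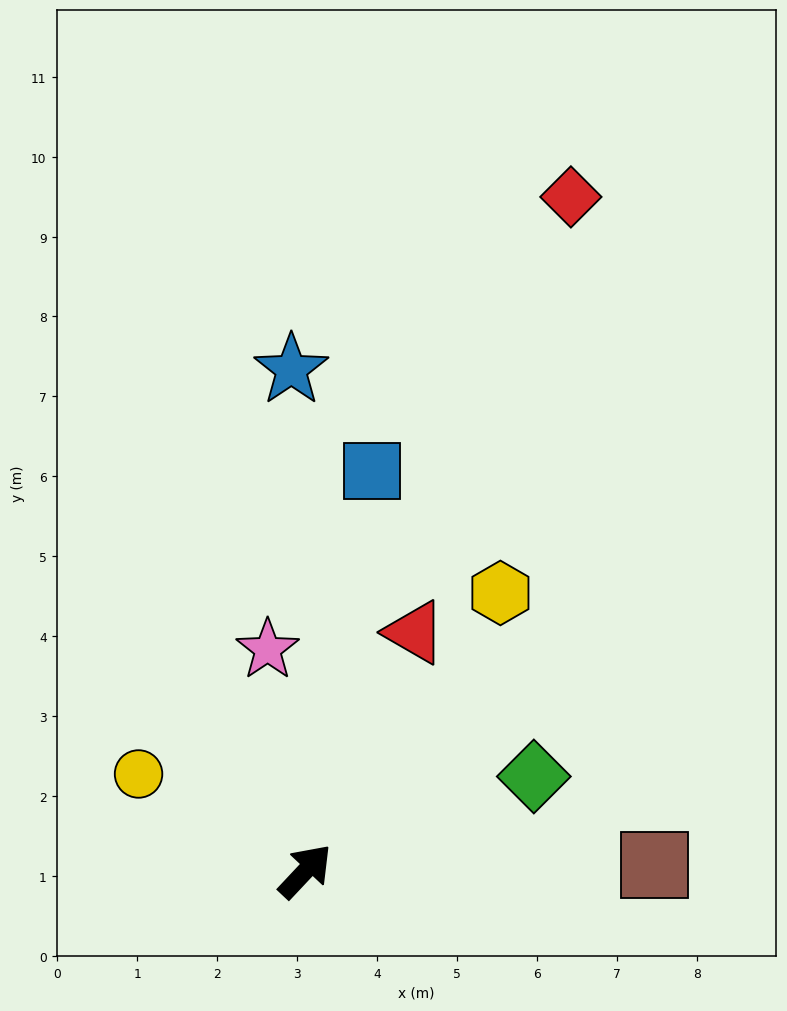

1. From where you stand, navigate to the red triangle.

turn left 19°, forward 3.3 m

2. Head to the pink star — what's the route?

turn left 53°, forward 2.8 m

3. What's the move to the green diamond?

turn right 24°, forward 3.1 m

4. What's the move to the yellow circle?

turn left 103°, forward 2.4 m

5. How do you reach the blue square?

turn left 34°, forward 5.1 m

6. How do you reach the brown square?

turn right 46°, forward 4.4 m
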